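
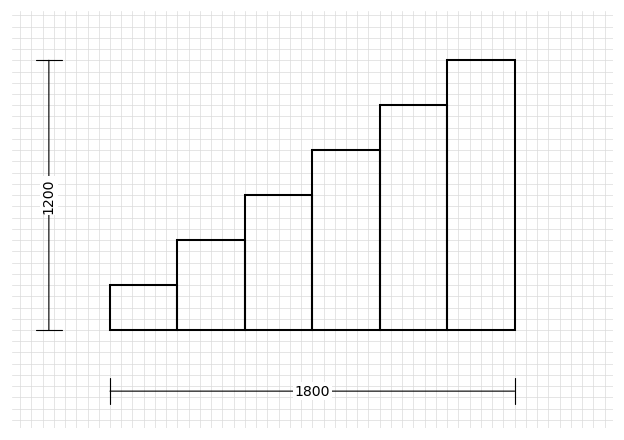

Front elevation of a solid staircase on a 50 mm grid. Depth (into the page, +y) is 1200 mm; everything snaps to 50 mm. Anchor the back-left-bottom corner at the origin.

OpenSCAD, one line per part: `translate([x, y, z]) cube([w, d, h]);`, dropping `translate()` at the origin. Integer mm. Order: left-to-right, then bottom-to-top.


cube([300, 1200, 200]);
translate([300, 0, 0]) cube([300, 1200, 400]);
translate([600, 0, 0]) cube([300, 1200, 600]);
translate([900, 0, 0]) cube([300, 1200, 800]);
translate([1200, 0, 0]) cube([300, 1200, 1000]);
translate([1500, 0, 0]) cube([300, 1200, 1200]);


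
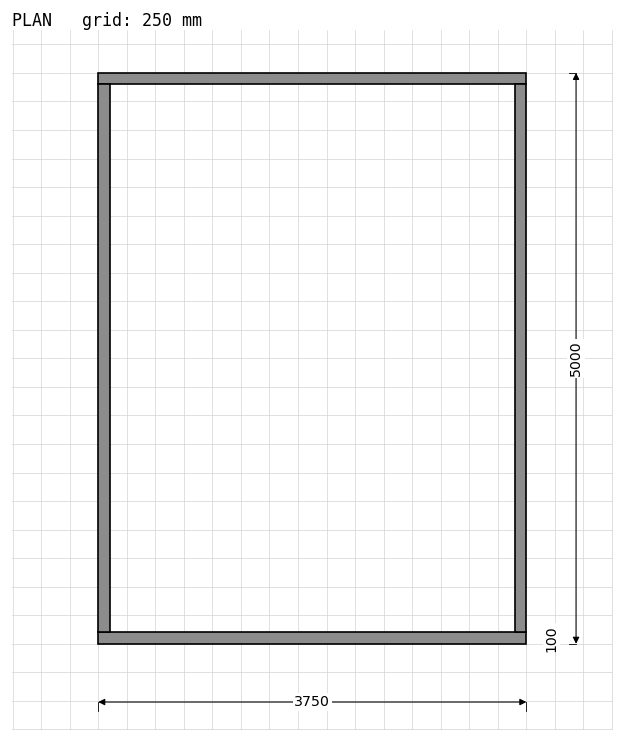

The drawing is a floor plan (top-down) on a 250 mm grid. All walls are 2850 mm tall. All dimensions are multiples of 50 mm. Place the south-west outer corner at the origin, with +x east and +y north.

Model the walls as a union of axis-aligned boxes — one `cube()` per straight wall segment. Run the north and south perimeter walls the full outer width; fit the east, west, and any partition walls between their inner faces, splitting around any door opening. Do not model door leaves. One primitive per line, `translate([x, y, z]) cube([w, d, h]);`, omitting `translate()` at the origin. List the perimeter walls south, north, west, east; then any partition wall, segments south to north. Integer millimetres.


cube([3750, 100, 2850]);
translate([0, 4900, 0]) cube([3750, 100, 2850]);
translate([0, 100, 0]) cube([100, 4800, 2850]);
translate([3650, 100, 0]) cube([100, 4800, 2850]);


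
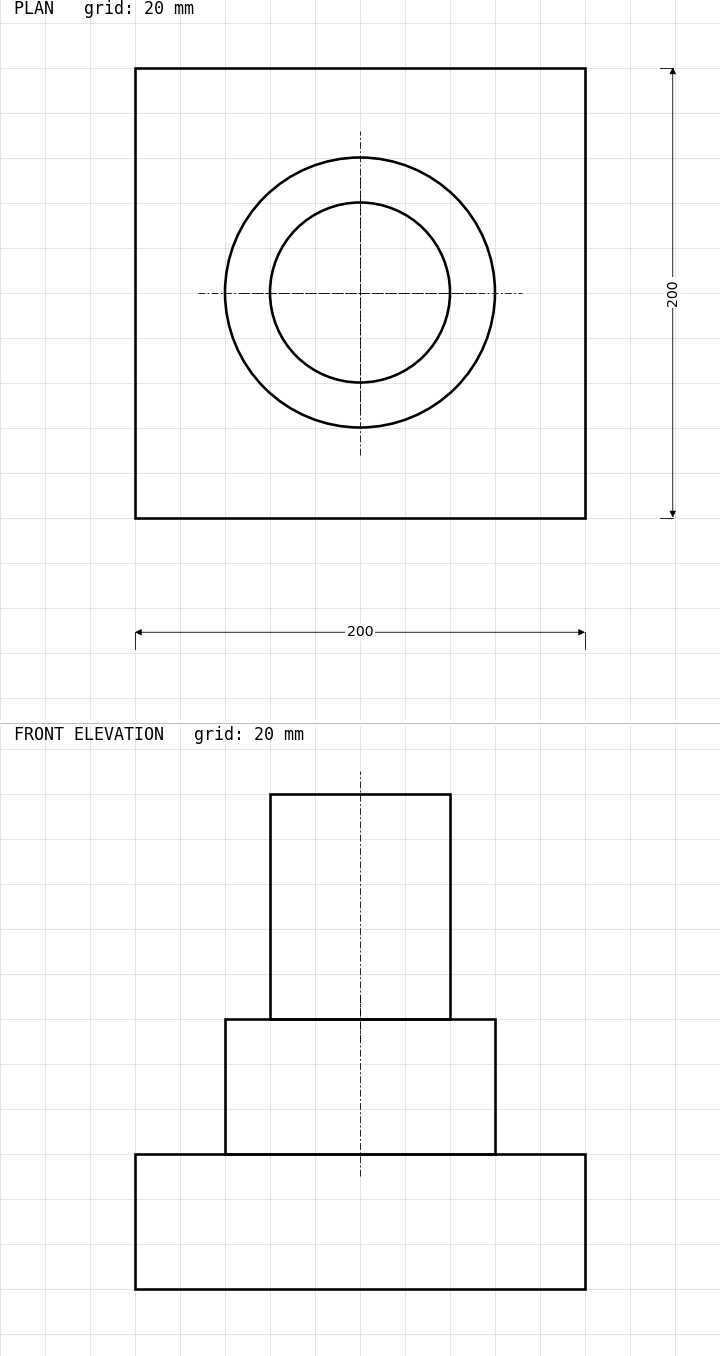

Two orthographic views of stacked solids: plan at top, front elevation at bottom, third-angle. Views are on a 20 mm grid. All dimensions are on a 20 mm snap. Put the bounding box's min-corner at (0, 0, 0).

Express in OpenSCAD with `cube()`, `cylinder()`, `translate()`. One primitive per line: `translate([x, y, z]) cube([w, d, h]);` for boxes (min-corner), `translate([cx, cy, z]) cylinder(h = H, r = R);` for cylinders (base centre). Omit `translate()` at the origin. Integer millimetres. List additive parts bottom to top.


cube([200, 200, 60]);
translate([100, 100, 60]) cylinder(h = 60, r = 60);
translate([100, 100, 120]) cylinder(h = 100, r = 40);


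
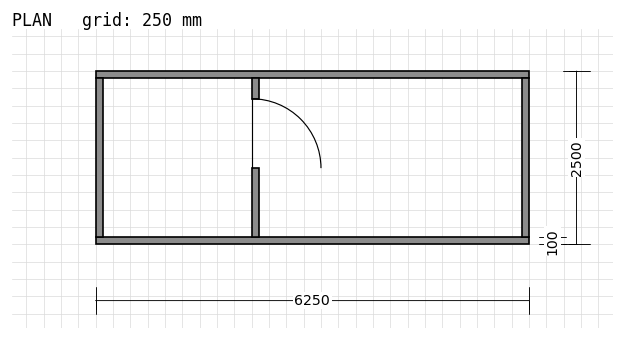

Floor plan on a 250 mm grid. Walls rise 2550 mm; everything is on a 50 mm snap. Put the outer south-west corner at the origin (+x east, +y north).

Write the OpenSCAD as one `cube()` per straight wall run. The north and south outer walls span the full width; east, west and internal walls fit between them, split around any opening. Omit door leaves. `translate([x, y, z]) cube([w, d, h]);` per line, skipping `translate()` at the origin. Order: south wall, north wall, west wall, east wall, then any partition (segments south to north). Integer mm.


cube([6250, 100, 2550]);
translate([0, 2400, 0]) cube([6250, 100, 2550]);
translate([0, 100, 0]) cube([100, 2300, 2550]);
translate([6150, 100, 0]) cube([100, 2300, 2550]);
translate([2250, 100, 0]) cube([100, 1000, 2550]);
translate([2250, 2100, 0]) cube([100, 300, 2550]);


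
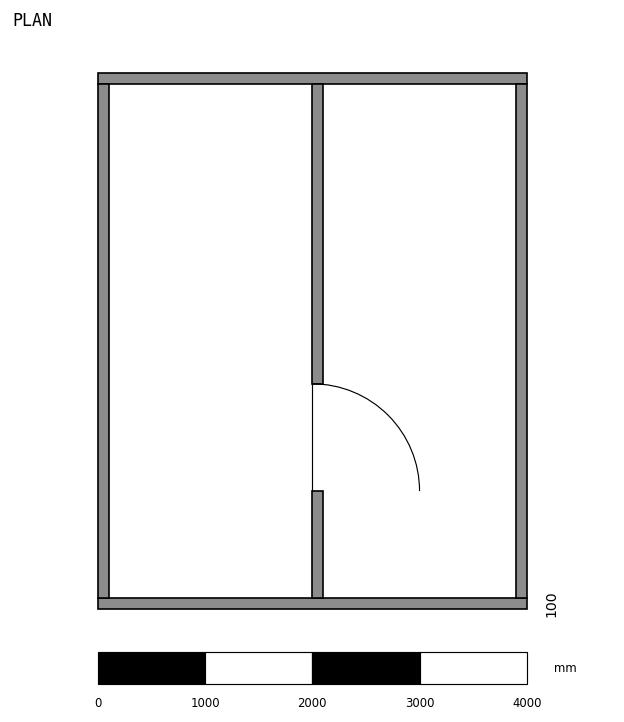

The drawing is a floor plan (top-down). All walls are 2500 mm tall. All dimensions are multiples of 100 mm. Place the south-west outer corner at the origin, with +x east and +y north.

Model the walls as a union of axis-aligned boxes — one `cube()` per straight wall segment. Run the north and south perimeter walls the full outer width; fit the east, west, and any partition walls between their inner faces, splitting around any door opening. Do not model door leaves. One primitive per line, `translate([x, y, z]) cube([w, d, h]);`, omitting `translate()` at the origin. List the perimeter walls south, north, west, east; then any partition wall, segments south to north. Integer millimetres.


cube([4000, 100, 2500]);
translate([0, 4900, 0]) cube([4000, 100, 2500]);
translate([0, 100, 0]) cube([100, 4800, 2500]);
translate([3900, 100, 0]) cube([100, 4800, 2500]);
translate([2000, 100, 0]) cube([100, 1000, 2500]);
translate([2000, 2100, 0]) cube([100, 2800, 2500]);


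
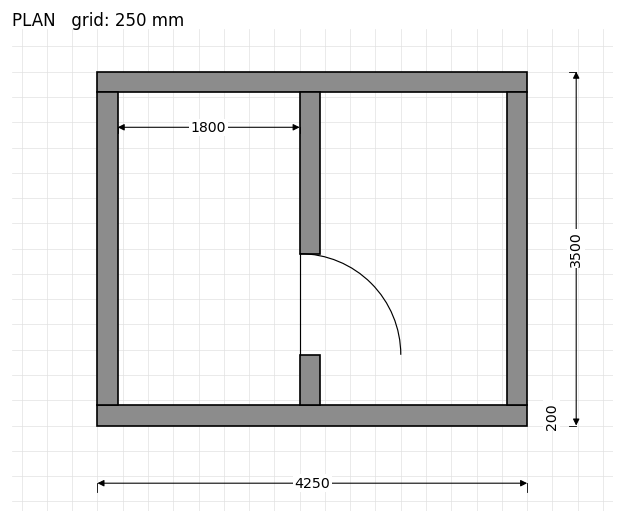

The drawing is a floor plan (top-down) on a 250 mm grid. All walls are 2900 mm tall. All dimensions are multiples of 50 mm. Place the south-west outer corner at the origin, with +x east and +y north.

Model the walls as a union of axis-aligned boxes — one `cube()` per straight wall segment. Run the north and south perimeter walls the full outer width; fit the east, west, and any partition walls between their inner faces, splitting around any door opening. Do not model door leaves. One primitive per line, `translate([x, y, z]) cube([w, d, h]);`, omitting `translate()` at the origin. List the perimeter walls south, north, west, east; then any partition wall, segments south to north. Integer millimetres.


cube([4250, 200, 2900]);
translate([0, 3300, 0]) cube([4250, 200, 2900]);
translate([0, 200, 0]) cube([200, 3100, 2900]);
translate([4050, 200, 0]) cube([200, 3100, 2900]);
translate([2000, 200, 0]) cube([200, 500, 2900]);
translate([2000, 1700, 0]) cube([200, 1600, 2900]);


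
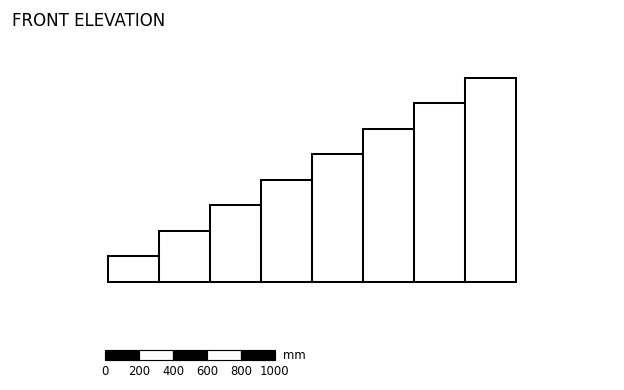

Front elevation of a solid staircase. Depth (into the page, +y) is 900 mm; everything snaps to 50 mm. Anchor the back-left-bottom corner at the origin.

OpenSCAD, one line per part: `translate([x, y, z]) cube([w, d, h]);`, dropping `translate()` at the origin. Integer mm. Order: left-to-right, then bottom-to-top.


cube([300, 900, 150]);
translate([300, 0, 0]) cube([300, 900, 300]);
translate([600, 0, 0]) cube([300, 900, 450]);
translate([900, 0, 0]) cube([300, 900, 600]);
translate([1200, 0, 0]) cube([300, 900, 750]);
translate([1500, 0, 0]) cube([300, 900, 900]);
translate([1800, 0, 0]) cube([300, 900, 1050]);
translate([2100, 0, 0]) cube([300, 900, 1200]);


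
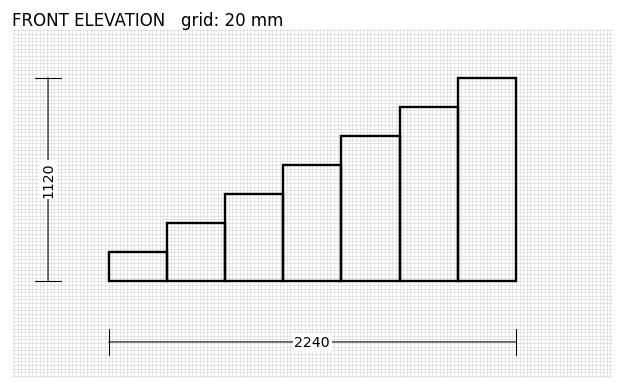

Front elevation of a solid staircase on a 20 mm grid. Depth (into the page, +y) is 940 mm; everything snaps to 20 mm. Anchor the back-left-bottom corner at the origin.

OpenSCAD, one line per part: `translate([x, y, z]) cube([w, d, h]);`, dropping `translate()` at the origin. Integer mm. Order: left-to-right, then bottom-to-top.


cube([320, 940, 160]);
translate([320, 0, 0]) cube([320, 940, 320]);
translate([640, 0, 0]) cube([320, 940, 480]);
translate([960, 0, 0]) cube([320, 940, 640]);
translate([1280, 0, 0]) cube([320, 940, 800]);
translate([1600, 0, 0]) cube([320, 940, 960]);
translate([1920, 0, 0]) cube([320, 940, 1120]);


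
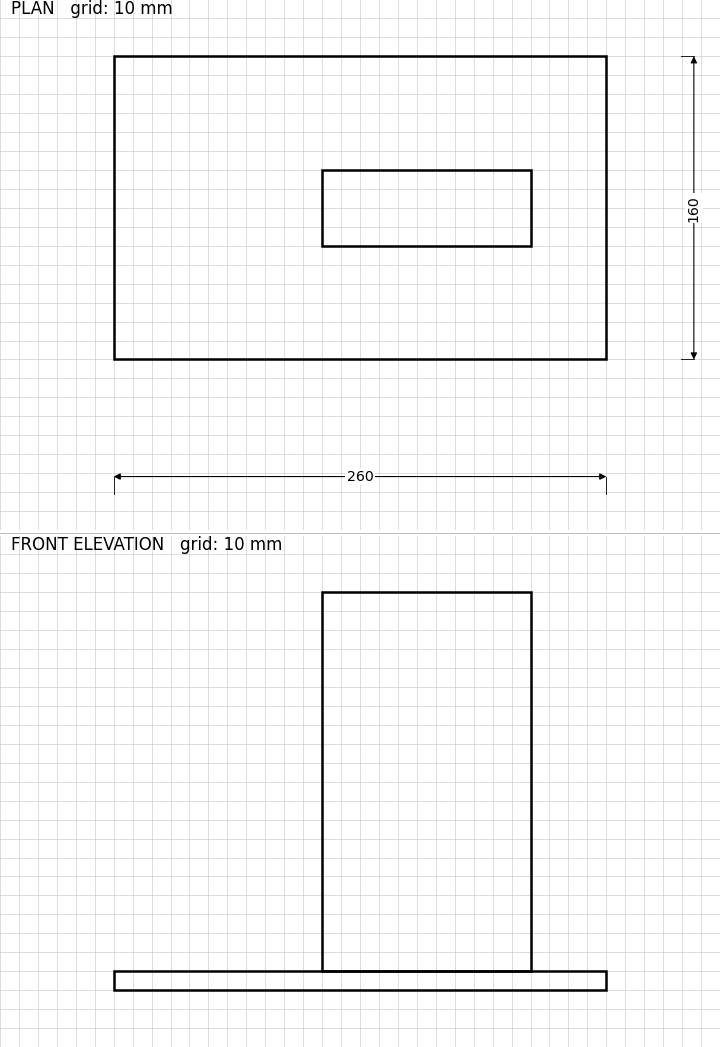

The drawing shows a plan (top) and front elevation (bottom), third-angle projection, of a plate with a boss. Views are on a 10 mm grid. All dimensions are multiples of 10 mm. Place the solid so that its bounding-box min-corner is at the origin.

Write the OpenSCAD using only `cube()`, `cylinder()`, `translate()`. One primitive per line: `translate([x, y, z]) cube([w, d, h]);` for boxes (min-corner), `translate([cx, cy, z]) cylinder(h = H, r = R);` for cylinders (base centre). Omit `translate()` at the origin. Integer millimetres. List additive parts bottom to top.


cube([260, 160, 10]);
translate([110, 60, 10]) cube([110, 40, 200]);


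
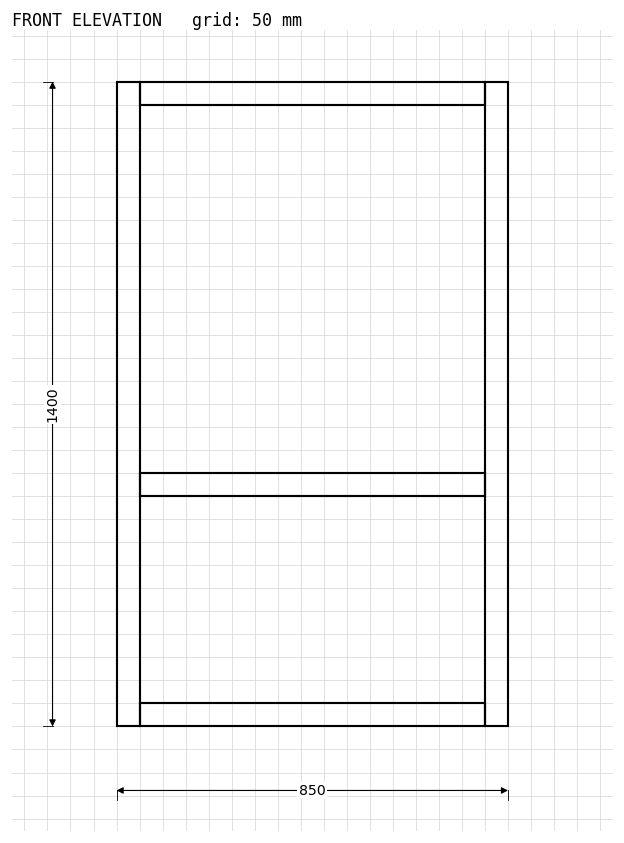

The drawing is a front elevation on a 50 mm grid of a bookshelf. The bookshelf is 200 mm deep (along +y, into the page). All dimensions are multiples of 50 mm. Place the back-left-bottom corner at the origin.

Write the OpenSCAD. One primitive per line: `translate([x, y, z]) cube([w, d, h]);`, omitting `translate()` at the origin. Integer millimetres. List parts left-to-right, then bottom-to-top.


cube([50, 200, 1400]);
translate([50, 0, 0]) cube([750, 200, 50]);
translate([50, 0, 500]) cube([750, 200, 50]);
translate([50, 0, 1350]) cube([750, 200, 50]);
translate([800, 0, 0]) cube([50, 200, 1400]);


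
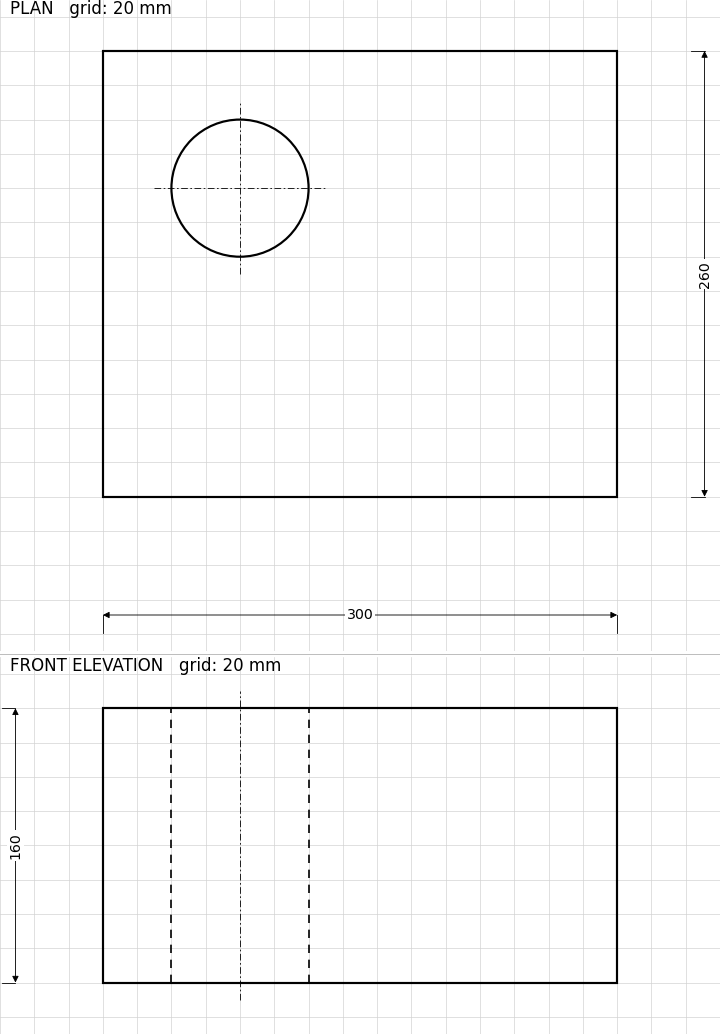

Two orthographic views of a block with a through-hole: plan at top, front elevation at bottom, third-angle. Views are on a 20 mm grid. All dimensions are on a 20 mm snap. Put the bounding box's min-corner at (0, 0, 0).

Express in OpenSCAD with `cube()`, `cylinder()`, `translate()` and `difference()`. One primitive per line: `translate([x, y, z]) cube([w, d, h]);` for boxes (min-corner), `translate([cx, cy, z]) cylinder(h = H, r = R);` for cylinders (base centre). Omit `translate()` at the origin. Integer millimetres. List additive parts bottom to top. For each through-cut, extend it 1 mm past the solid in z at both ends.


difference() {
  cube([300, 260, 160]);
  translate([80, 180, -1]) cylinder(h = 162, r = 40);
}


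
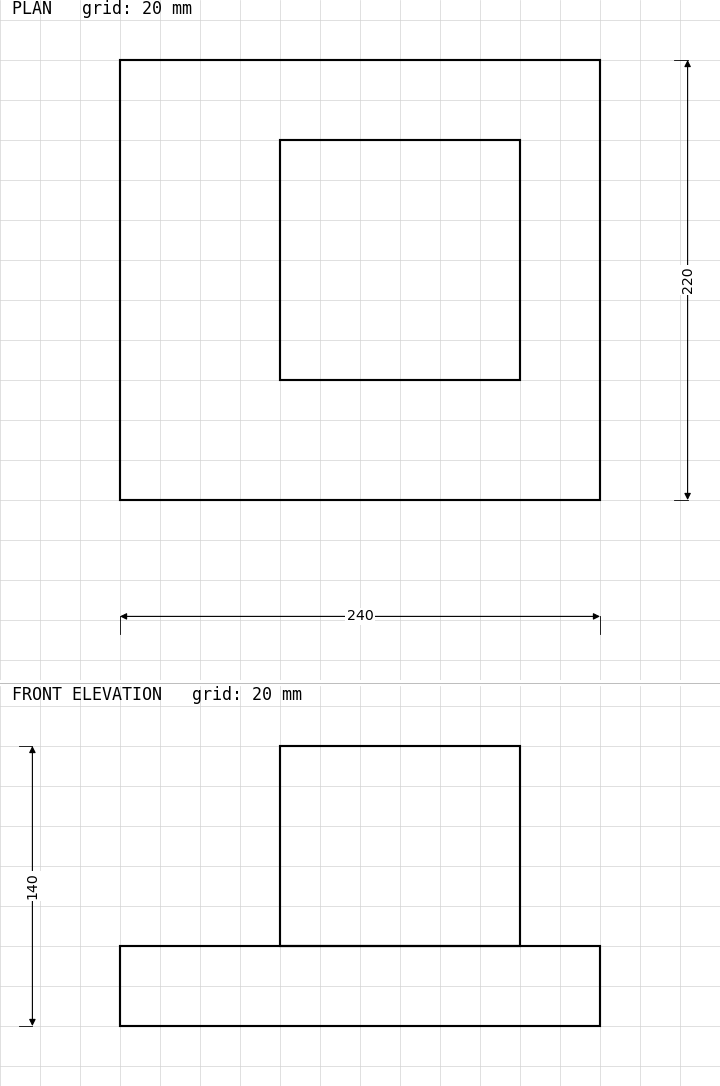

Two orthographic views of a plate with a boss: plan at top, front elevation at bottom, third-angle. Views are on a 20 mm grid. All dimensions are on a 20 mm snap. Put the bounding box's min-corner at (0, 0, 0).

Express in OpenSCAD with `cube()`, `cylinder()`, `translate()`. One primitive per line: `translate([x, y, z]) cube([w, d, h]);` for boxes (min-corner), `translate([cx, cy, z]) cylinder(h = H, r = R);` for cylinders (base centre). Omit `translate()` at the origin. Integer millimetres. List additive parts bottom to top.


cube([240, 220, 40]);
translate([80, 60, 40]) cube([120, 120, 100]);


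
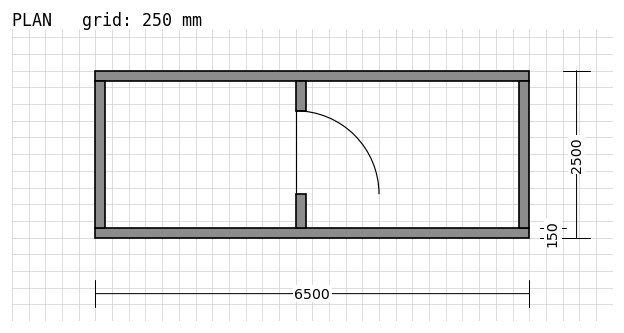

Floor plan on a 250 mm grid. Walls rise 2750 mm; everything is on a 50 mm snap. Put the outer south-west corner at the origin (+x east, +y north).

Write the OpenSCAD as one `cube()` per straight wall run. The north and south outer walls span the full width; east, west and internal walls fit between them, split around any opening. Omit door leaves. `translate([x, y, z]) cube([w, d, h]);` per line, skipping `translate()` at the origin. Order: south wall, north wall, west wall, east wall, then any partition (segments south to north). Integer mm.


cube([6500, 150, 2750]);
translate([0, 2350, 0]) cube([6500, 150, 2750]);
translate([0, 150, 0]) cube([150, 2200, 2750]);
translate([6350, 150, 0]) cube([150, 2200, 2750]);
translate([3000, 150, 0]) cube([150, 500, 2750]);
translate([3000, 1900, 0]) cube([150, 450, 2750]);


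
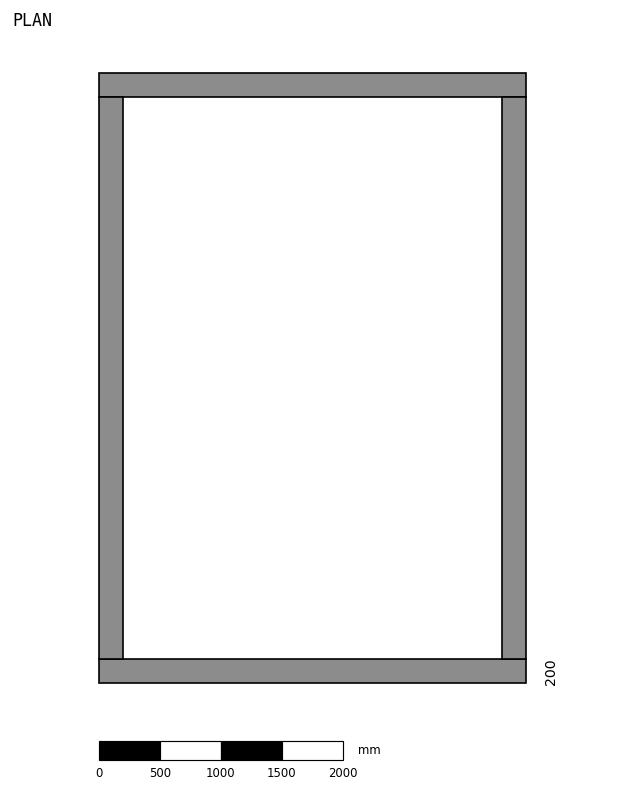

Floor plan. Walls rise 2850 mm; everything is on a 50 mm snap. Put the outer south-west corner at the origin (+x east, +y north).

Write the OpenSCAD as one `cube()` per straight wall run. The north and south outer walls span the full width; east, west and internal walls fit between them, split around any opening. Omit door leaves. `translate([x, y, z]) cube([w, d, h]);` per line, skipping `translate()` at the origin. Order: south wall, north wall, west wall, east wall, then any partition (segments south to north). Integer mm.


cube([3500, 200, 2850]);
translate([0, 4800, 0]) cube([3500, 200, 2850]);
translate([0, 200, 0]) cube([200, 4600, 2850]);
translate([3300, 200, 0]) cube([200, 4600, 2850]);


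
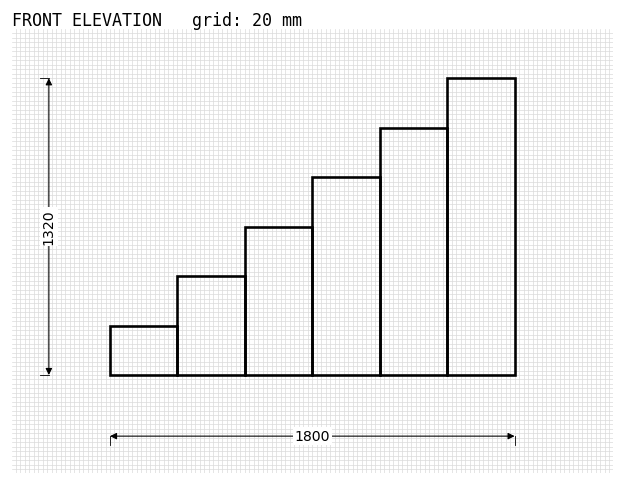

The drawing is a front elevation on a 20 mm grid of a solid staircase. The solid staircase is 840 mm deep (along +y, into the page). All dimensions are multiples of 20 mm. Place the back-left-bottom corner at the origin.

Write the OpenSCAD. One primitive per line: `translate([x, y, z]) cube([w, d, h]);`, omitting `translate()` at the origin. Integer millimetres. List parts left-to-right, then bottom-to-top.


cube([300, 840, 220]);
translate([300, 0, 0]) cube([300, 840, 440]);
translate([600, 0, 0]) cube([300, 840, 660]);
translate([900, 0, 0]) cube([300, 840, 880]);
translate([1200, 0, 0]) cube([300, 840, 1100]);
translate([1500, 0, 0]) cube([300, 840, 1320]);


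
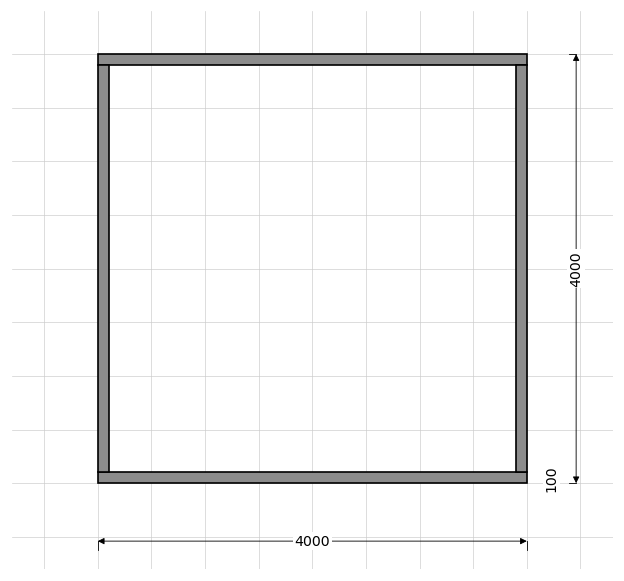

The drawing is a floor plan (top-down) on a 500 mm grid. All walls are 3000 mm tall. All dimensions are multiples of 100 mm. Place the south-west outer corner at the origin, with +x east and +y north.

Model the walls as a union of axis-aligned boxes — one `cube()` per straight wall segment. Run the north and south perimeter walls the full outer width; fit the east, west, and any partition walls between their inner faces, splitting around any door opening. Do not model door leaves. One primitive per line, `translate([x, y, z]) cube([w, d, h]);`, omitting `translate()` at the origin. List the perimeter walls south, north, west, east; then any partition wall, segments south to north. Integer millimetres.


cube([4000, 100, 3000]);
translate([0, 3900, 0]) cube([4000, 100, 3000]);
translate([0, 100, 0]) cube([100, 3800, 3000]);
translate([3900, 100, 0]) cube([100, 3800, 3000]);


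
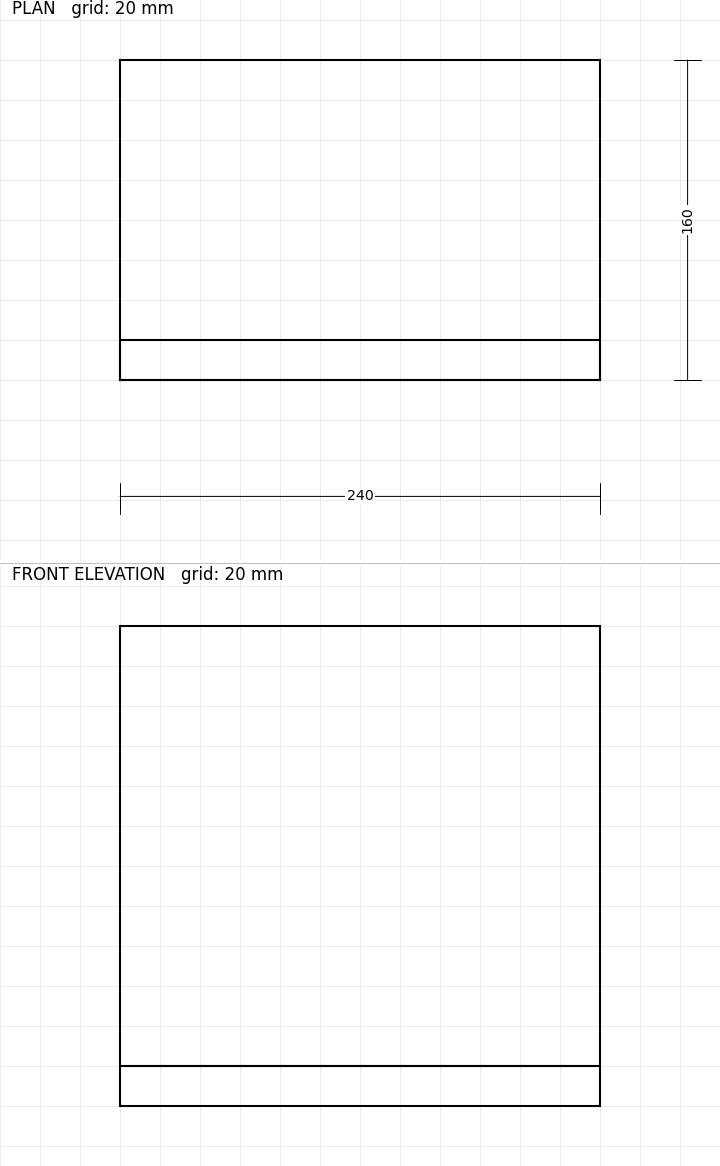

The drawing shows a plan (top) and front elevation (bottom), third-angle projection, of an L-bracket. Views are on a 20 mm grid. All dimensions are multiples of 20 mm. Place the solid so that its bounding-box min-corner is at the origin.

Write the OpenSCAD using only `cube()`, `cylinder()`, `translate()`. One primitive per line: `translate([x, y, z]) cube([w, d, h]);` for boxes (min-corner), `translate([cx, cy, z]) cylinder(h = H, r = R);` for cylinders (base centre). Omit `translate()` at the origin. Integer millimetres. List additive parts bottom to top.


cube([240, 160, 20]);
translate([0, 0, 20]) cube([240, 20, 220]);


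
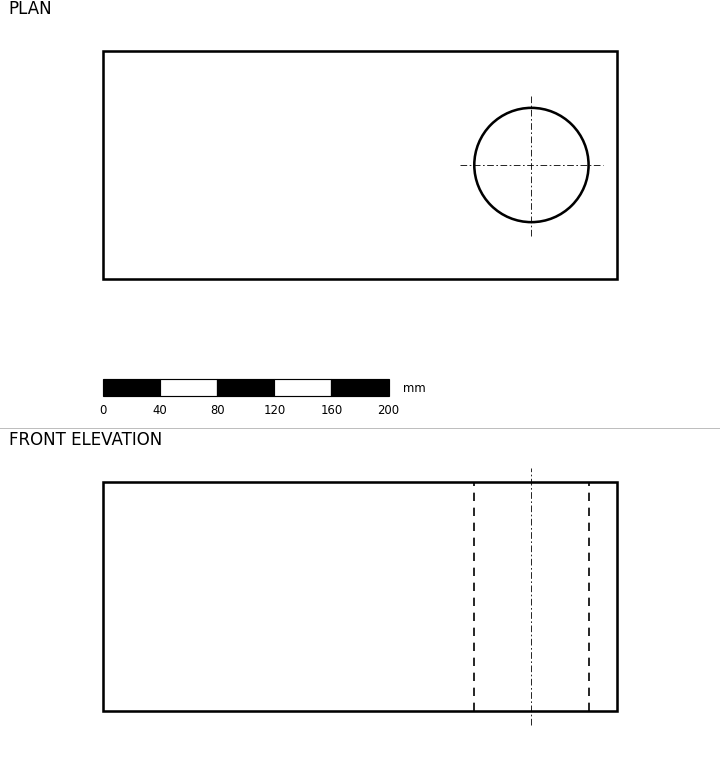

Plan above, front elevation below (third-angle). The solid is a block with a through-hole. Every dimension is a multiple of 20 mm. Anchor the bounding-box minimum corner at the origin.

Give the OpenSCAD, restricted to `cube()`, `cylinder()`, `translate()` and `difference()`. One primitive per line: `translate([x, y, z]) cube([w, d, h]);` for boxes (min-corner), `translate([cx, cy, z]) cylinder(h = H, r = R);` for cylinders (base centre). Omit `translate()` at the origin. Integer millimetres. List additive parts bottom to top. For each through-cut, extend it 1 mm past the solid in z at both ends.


difference() {
  cube([360, 160, 160]);
  translate([300, 80, -1]) cylinder(h = 162, r = 40);
}


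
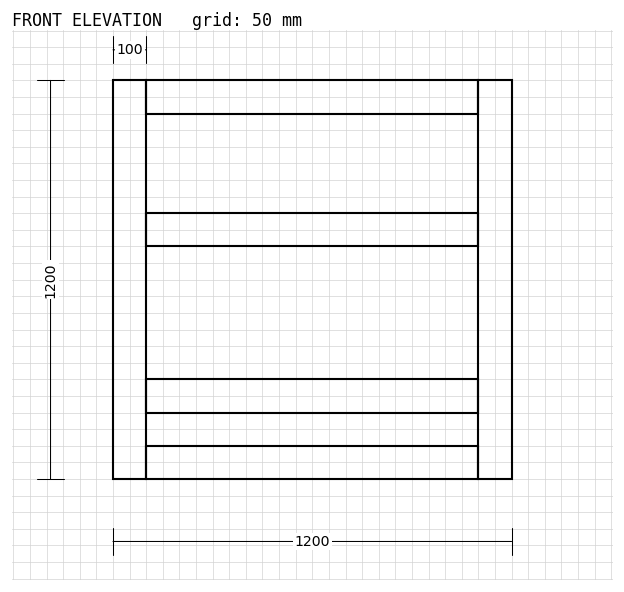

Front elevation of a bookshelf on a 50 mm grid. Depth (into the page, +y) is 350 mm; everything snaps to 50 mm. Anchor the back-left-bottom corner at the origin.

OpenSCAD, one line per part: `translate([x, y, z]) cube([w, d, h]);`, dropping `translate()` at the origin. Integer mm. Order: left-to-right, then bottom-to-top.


cube([100, 350, 1200]);
translate([100, 0, 0]) cube([1000, 350, 100]);
translate([100, 0, 200]) cube([1000, 350, 100]);
translate([100, 0, 700]) cube([1000, 350, 100]);
translate([100, 0, 1100]) cube([1000, 350, 100]);
translate([1100, 0, 0]) cube([100, 350, 1200]);


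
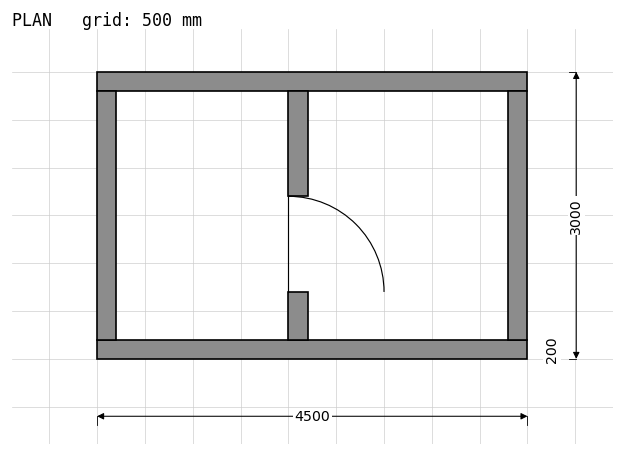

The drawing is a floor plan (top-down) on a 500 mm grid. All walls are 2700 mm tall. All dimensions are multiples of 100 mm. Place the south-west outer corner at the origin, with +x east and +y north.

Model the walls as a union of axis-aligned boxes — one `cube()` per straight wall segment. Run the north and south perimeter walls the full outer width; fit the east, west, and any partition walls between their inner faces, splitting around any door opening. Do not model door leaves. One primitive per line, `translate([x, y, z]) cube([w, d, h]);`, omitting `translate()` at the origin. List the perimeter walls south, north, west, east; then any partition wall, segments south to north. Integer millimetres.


cube([4500, 200, 2700]);
translate([0, 2800, 0]) cube([4500, 200, 2700]);
translate([0, 200, 0]) cube([200, 2600, 2700]);
translate([4300, 200, 0]) cube([200, 2600, 2700]);
translate([2000, 200, 0]) cube([200, 500, 2700]);
translate([2000, 1700, 0]) cube([200, 1100, 2700]);


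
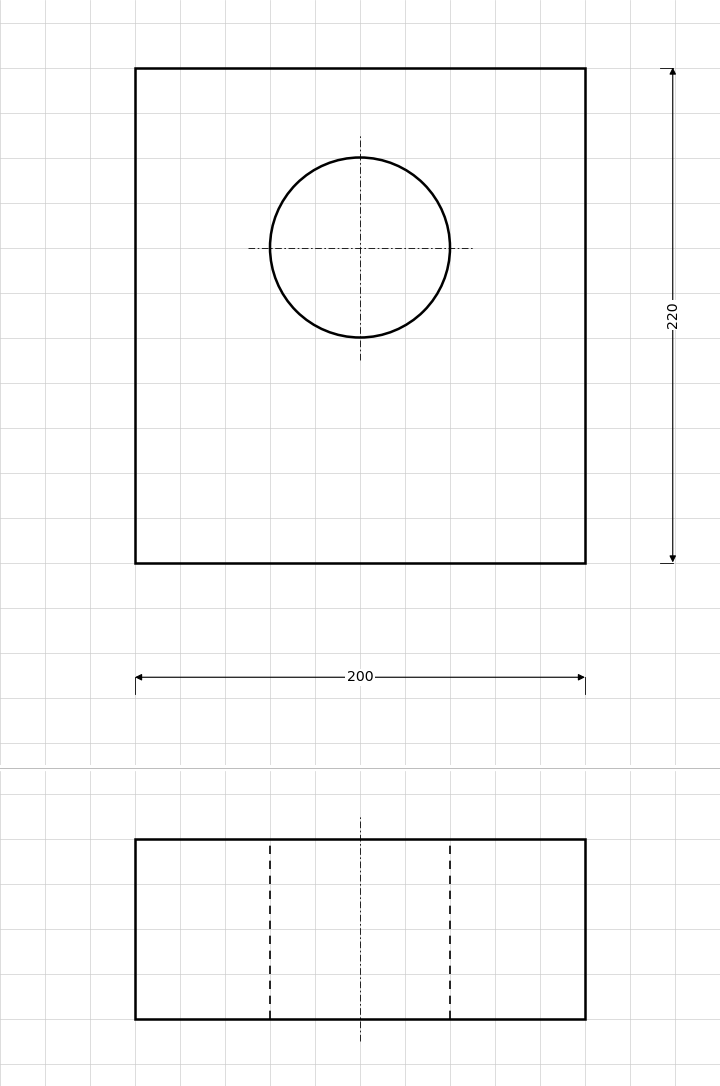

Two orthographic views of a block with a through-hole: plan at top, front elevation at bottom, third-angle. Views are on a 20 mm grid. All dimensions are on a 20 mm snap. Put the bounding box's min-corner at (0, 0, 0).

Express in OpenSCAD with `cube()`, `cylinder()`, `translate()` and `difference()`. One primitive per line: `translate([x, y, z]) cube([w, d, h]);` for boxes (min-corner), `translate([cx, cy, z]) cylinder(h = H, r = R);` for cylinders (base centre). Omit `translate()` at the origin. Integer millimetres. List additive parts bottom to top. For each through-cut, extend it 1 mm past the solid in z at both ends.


difference() {
  cube([200, 220, 80]);
  translate([100, 140, -1]) cylinder(h = 82, r = 40);
}


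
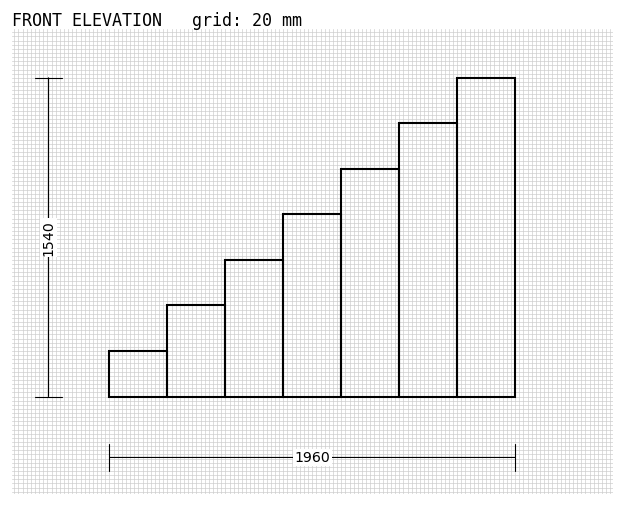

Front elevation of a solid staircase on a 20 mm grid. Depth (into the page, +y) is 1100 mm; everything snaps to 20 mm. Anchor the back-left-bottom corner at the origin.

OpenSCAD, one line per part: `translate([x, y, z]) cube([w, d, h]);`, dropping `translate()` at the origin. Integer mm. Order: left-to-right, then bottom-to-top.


cube([280, 1100, 220]);
translate([280, 0, 0]) cube([280, 1100, 440]);
translate([560, 0, 0]) cube([280, 1100, 660]);
translate([840, 0, 0]) cube([280, 1100, 880]);
translate([1120, 0, 0]) cube([280, 1100, 1100]);
translate([1400, 0, 0]) cube([280, 1100, 1320]);
translate([1680, 0, 0]) cube([280, 1100, 1540]);


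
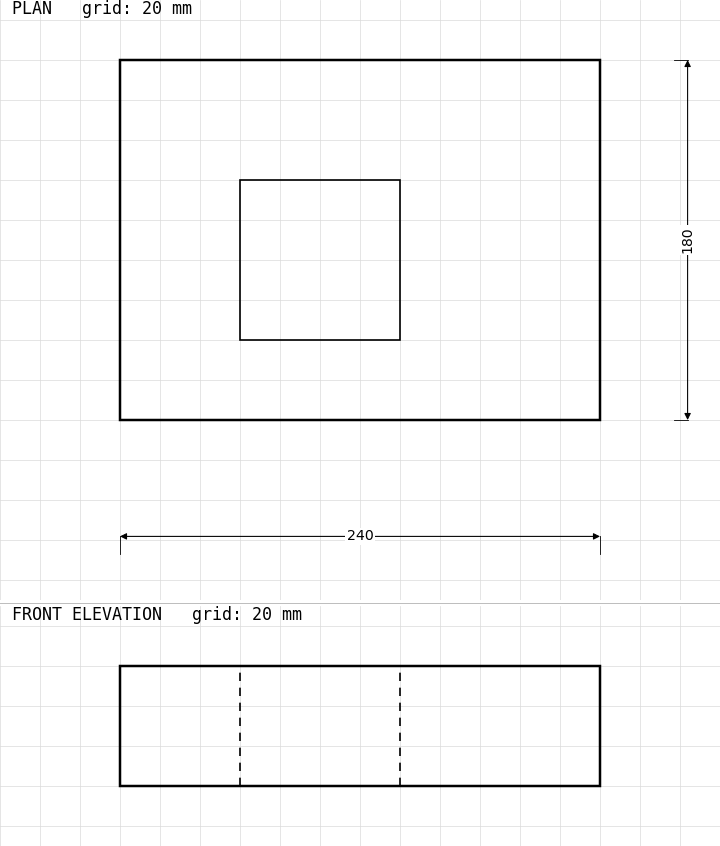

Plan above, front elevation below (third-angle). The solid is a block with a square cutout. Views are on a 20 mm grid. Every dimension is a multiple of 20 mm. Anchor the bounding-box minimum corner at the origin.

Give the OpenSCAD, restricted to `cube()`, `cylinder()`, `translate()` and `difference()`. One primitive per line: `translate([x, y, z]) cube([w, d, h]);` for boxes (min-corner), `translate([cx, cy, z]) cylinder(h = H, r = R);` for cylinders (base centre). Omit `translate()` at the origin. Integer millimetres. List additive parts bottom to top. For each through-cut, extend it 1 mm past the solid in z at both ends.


difference() {
  cube([240, 180, 60]);
  translate([60, 40, -1]) cube([80, 80, 62]);
}


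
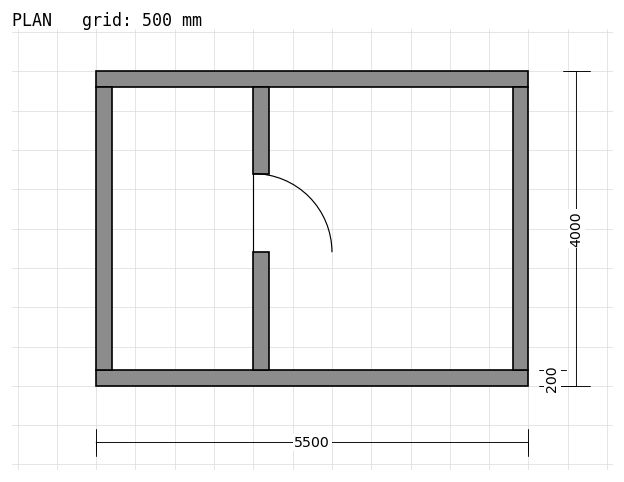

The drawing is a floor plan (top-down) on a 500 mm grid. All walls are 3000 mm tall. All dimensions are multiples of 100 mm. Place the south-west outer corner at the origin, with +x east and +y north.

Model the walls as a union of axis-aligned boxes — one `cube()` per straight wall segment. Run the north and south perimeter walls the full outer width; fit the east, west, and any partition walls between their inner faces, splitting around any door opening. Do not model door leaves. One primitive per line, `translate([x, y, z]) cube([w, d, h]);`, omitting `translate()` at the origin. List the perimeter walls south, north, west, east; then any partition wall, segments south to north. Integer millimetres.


cube([5500, 200, 3000]);
translate([0, 3800, 0]) cube([5500, 200, 3000]);
translate([0, 200, 0]) cube([200, 3600, 3000]);
translate([5300, 200, 0]) cube([200, 3600, 3000]);
translate([2000, 200, 0]) cube([200, 1500, 3000]);
translate([2000, 2700, 0]) cube([200, 1100, 3000]);


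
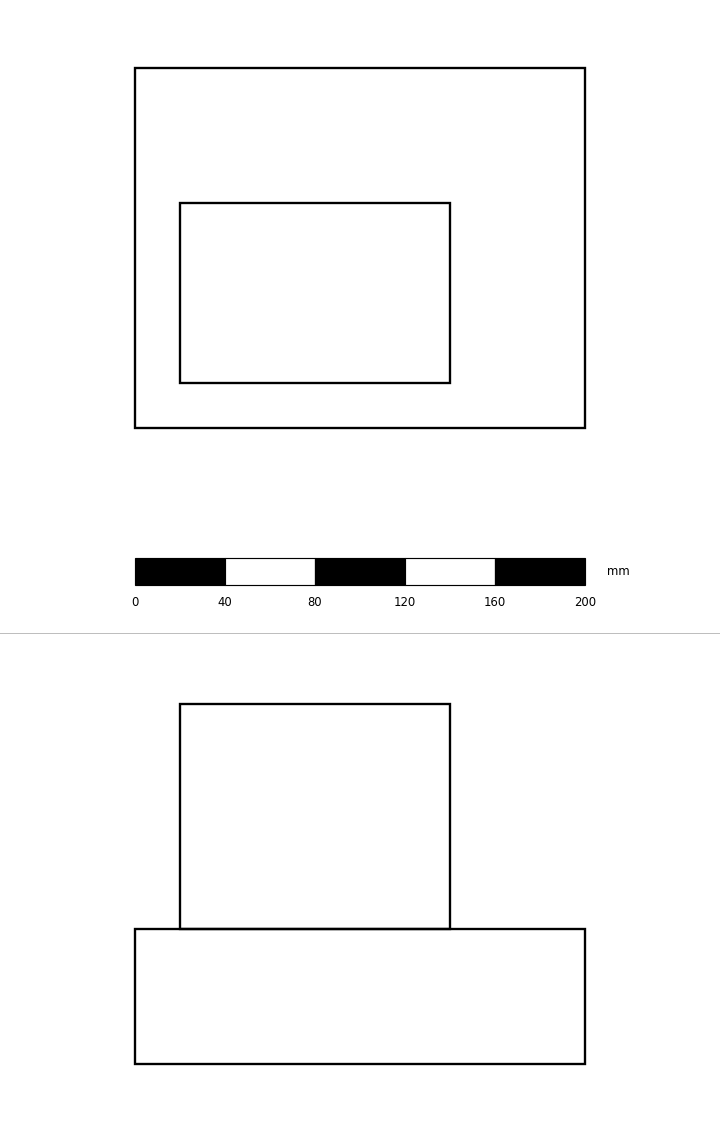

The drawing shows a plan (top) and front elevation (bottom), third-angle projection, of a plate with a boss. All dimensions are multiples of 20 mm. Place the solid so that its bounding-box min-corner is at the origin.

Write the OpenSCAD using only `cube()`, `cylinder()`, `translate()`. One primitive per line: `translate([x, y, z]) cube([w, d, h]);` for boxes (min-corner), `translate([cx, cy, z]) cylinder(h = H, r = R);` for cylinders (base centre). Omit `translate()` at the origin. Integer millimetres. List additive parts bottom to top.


cube([200, 160, 60]);
translate([20, 20, 60]) cube([120, 80, 100]);


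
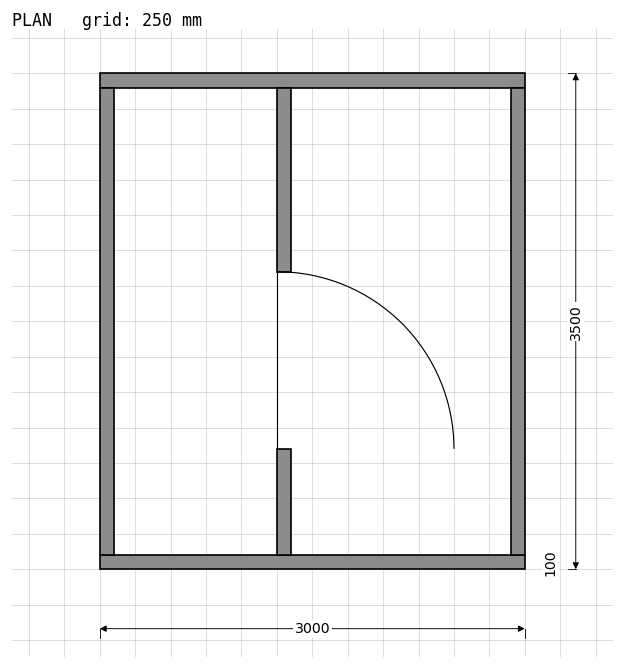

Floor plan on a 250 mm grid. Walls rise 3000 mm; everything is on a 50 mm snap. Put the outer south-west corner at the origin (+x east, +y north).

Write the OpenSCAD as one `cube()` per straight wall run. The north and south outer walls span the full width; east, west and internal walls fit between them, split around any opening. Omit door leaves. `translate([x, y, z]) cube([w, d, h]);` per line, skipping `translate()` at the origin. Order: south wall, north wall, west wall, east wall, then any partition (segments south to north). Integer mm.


cube([3000, 100, 3000]);
translate([0, 3400, 0]) cube([3000, 100, 3000]);
translate([0, 100, 0]) cube([100, 3300, 3000]);
translate([2900, 100, 0]) cube([100, 3300, 3000]);
translate([1250, 100, 0]) cube([100, 750, 3000]);
translate([1250, 2100, 0]) cube([100, 1300, 3000]);


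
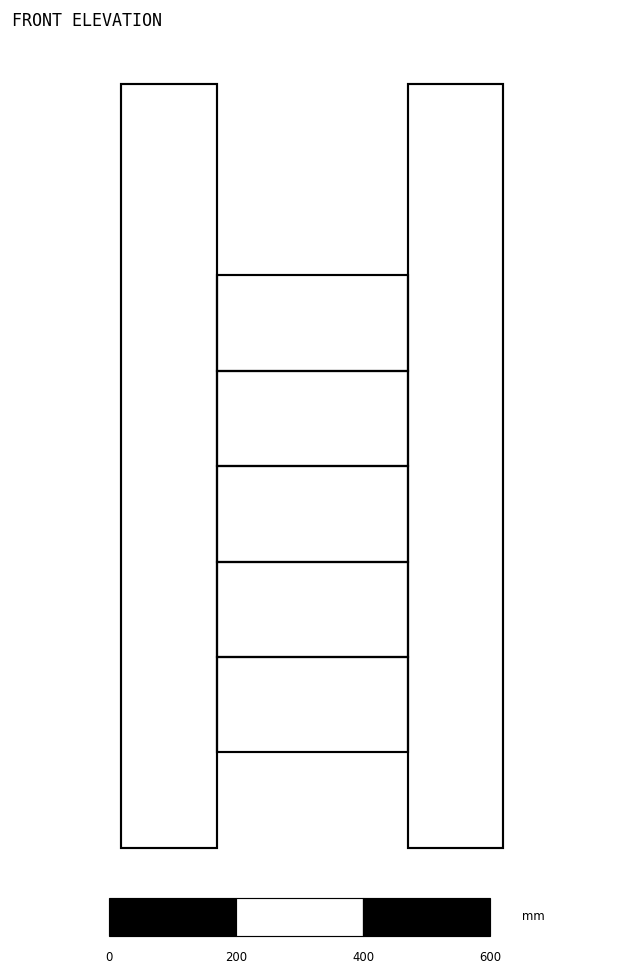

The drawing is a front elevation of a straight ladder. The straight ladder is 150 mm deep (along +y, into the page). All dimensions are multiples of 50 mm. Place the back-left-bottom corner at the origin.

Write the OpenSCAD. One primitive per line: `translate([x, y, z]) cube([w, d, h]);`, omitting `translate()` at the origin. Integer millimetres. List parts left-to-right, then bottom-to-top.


cube([150, 150, 1200]);
translate([150, 0, 150]) cube([300, 150, 150]);
translate([150, 0, 300]) cube([300, 150, 150]);
translate([150, 0, 450]) cube([300, 150, 150]);
translate([150, 0, 600]) cube([300, 150, 150]);
translate([150, 0, 750]) cube([300, 150, 150]);
translate([450, 0, 0]) cube([150, 150, 1200]);


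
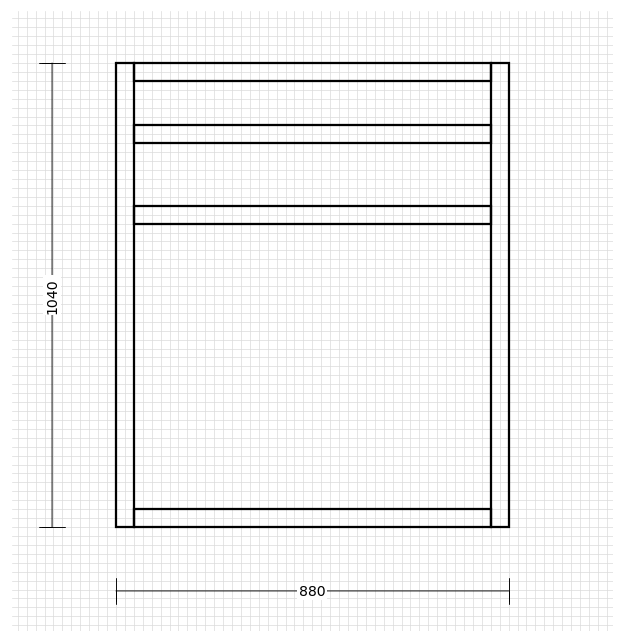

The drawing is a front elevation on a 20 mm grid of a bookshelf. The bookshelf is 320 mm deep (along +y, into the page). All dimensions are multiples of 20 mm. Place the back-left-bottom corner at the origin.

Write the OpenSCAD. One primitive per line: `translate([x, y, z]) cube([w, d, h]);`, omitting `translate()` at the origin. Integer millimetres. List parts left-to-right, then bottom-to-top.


cube([40, 320, 1040]);
translate([40, 0, 0]) cube([800, 320, 40]);
translate([40, 0, 680]) cube([800, 320, 40]);
translate([40, 0, 860]) cube([800, 320, 40]);
translate([40, 0, 1000]) cube([800, 320, 40]);
translate([840, 0, 0]) cube([40, 320, 1040]);


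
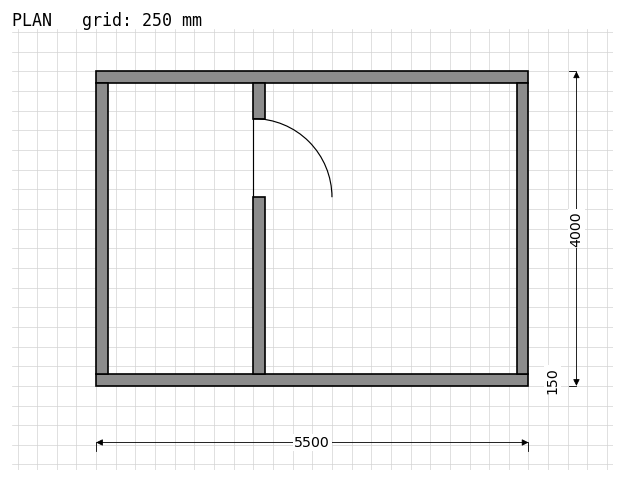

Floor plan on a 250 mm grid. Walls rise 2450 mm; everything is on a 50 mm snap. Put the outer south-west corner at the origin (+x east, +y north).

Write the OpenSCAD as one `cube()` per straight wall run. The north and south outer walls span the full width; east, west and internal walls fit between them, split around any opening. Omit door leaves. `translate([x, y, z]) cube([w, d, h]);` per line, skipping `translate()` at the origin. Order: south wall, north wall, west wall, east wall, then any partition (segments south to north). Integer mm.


cube([5500, 150, 2450]);
translate([0, 3850, 0]) cube([5500, 150, 2450]);
translate([0, 150, 0]) cube([150, 3700, 2450]);
translate([5350, 150, 0]) cube([150, 3700, 2450]);
translate([2000, 150, 0]) cube([150, 2250, 2450]);
translate([2000, 3400, 0]) cube([150, 450, 2450]);


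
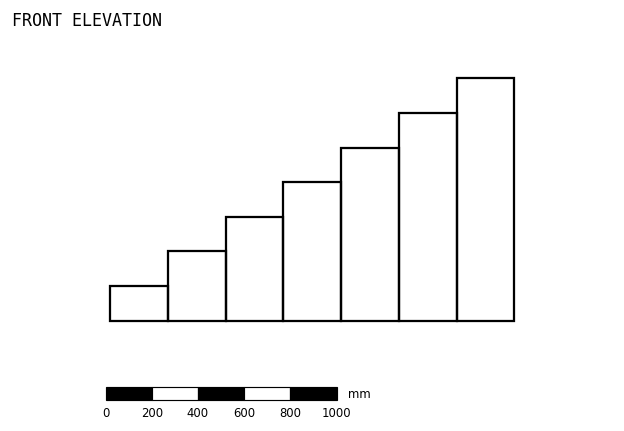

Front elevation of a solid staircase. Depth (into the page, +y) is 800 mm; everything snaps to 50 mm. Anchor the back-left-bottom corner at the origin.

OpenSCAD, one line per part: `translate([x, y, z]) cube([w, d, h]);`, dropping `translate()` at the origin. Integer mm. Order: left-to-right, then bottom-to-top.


cube([250, 800, 150]);
translate([250, 0, 0]) cube([250, 800, 300]);
translate([500, 0, 0]) cube([250, 800, 450]);
translate([750, 0, 0]) cube([250, 800, 600]);
translate([1000, 0, 0]) cube([250, 800, 750]);
translate([1250, 0, 0]) cube([250, 800, 900]);
translate([1500, 0, 0]) cube([250, 800, 1050]);


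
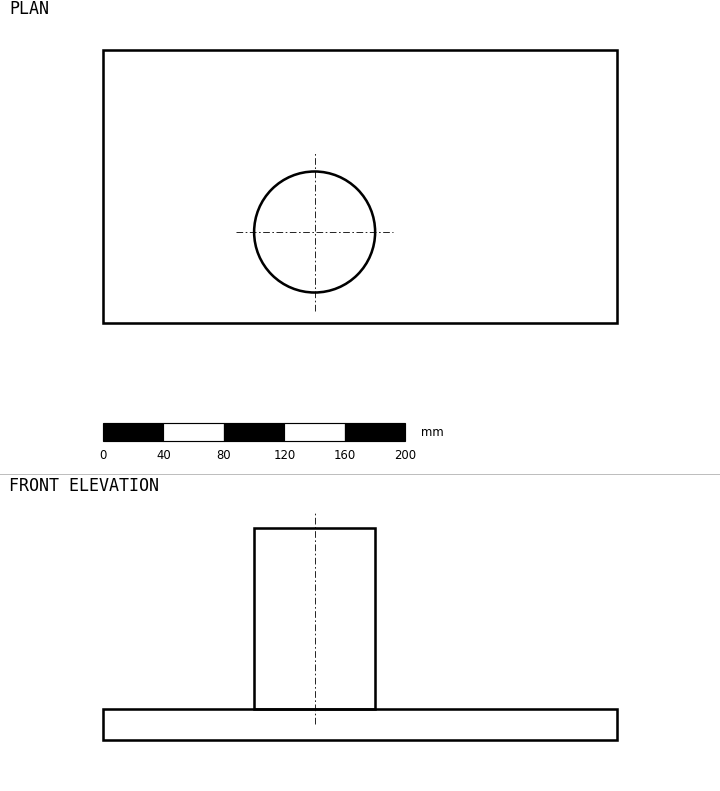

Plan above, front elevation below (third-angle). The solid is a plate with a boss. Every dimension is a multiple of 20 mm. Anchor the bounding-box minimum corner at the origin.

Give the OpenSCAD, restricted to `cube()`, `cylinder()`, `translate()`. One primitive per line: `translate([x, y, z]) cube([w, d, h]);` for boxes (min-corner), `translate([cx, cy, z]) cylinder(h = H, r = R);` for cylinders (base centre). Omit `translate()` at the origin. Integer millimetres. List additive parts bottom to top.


cube([340, 180, 20]);
translate([140, 60, 20]) cylinder(h = 120, r = 40);


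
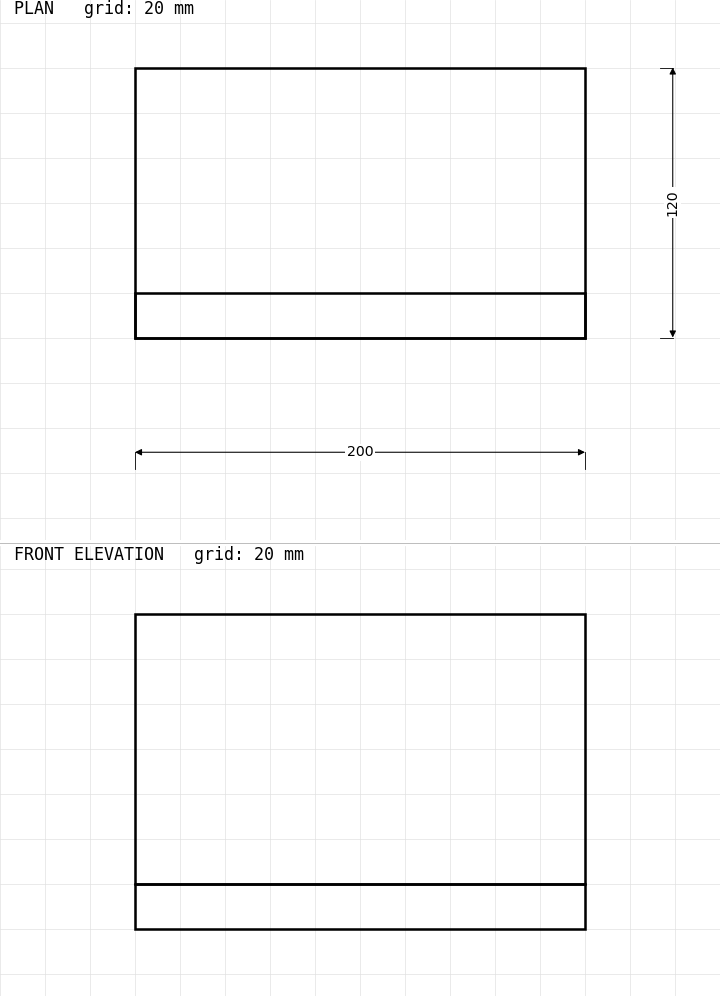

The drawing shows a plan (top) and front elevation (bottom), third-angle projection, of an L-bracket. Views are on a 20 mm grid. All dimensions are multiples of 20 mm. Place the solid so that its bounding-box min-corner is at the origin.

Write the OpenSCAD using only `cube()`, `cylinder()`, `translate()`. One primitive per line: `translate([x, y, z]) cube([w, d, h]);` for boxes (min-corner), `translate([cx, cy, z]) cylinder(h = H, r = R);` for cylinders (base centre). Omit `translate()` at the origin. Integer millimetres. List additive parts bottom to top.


cube([200, 120, 20]);
translate([0, 0, 20]) cube([200, 20, 120]);


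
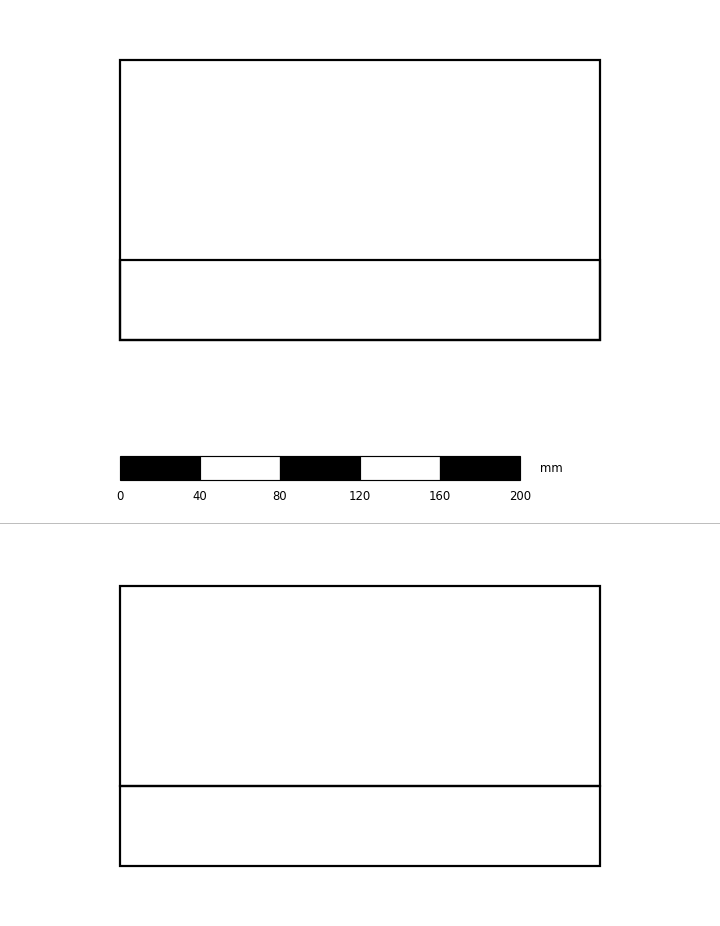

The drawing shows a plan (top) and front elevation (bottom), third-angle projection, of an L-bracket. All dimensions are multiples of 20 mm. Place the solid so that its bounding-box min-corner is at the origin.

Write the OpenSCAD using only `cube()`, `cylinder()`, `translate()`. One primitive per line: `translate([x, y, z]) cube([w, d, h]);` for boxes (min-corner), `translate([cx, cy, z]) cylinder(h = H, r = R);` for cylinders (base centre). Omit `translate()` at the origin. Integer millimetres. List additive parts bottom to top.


cube([240, 140, 40]);
translate([0, 0, 40]) cube([240, 40, 100]);


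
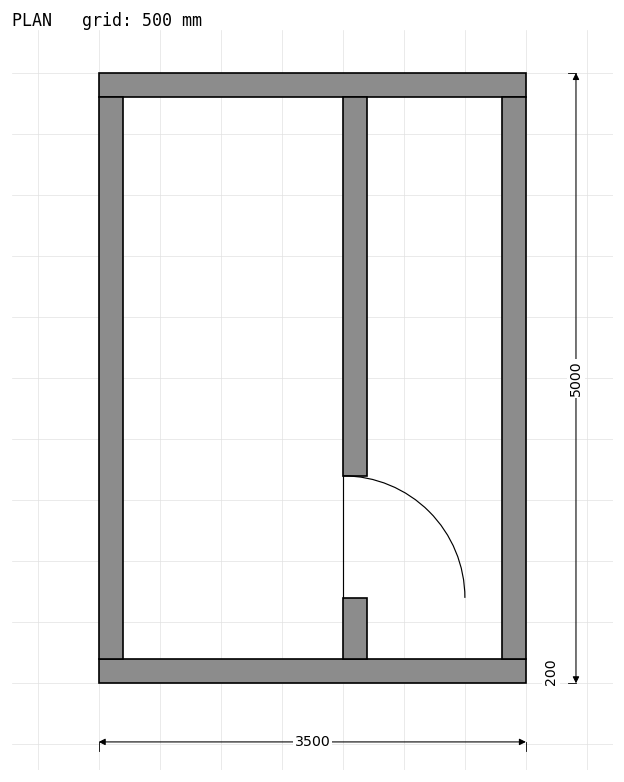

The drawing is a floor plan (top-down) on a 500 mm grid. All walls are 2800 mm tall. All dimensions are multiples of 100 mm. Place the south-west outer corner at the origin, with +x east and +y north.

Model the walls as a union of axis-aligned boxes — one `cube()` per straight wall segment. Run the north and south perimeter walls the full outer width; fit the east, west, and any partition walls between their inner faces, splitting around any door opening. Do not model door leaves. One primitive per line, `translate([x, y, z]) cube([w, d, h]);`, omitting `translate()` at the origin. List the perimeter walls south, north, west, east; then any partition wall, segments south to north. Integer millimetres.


cube([3500, 200, 2800]);
translate([0, 4800, 0]) cube([3500, 200, 2800]);
translate([0, 200, 0]) cube([200, 4600, 2800]);
translate([3300, 200, 0]) cube([200, 4600, 2800]);
translate([2000, 200, 0]) cube([200, 500, 2800]);
translate([2000, 1700, 0]) cube([200, 3100, 2800]);


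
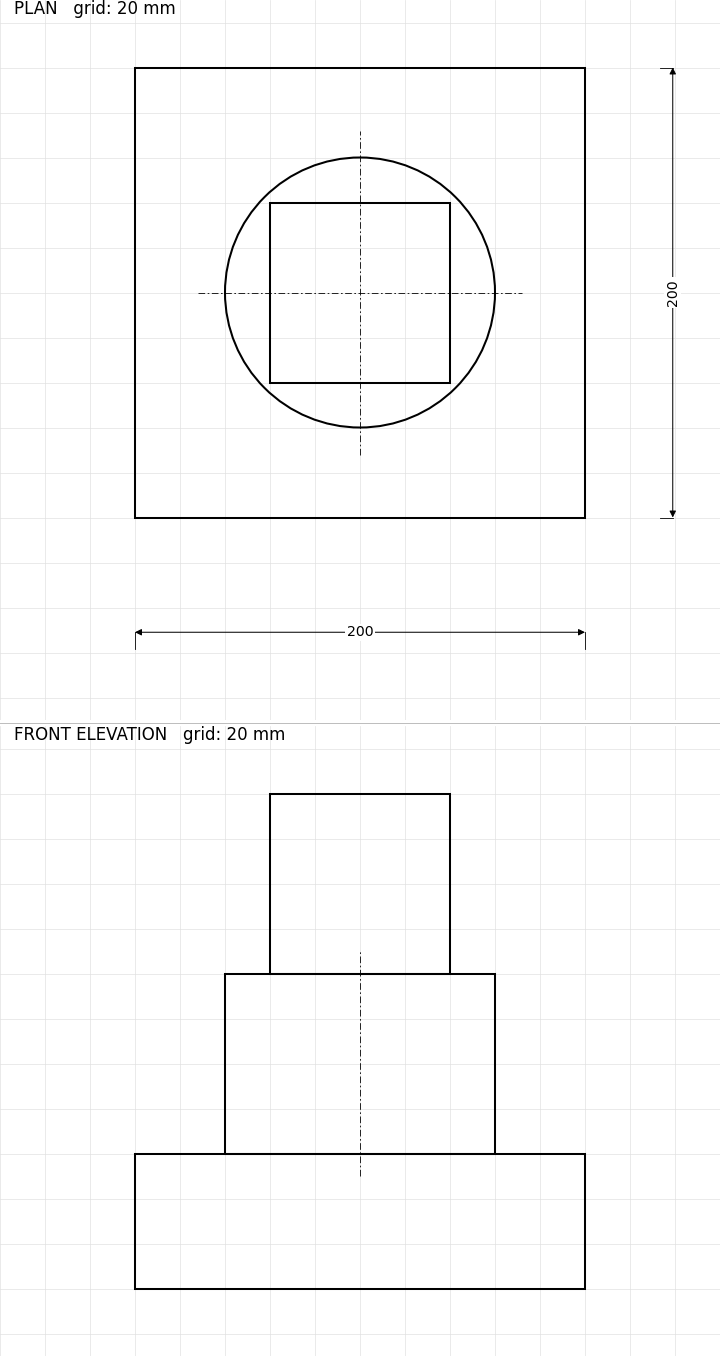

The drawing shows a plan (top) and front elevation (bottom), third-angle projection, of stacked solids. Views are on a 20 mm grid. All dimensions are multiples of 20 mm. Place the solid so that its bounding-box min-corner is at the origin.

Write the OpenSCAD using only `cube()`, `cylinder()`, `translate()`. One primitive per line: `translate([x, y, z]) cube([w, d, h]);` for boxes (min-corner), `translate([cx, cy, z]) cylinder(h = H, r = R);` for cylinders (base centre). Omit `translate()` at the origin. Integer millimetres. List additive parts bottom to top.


cube([200, 200, 60]);
translate([100, 100, 60]) cylinder(h = 80, r = 60);
translate([60, 60, 140]) cube([80, 80, 80]);


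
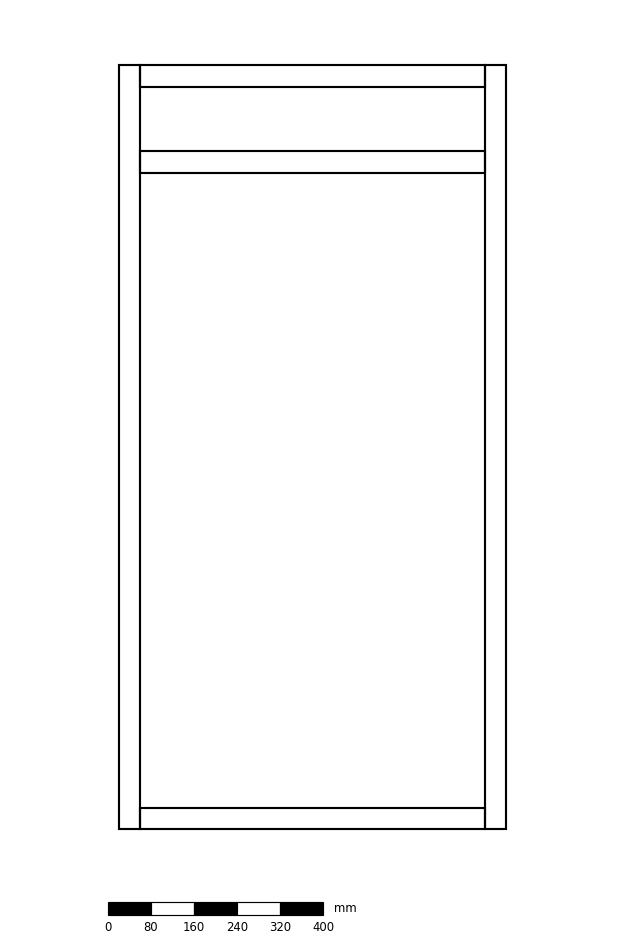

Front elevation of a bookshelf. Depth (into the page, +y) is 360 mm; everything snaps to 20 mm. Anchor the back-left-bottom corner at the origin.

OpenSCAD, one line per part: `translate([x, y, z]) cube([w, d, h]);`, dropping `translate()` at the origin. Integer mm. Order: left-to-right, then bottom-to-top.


cube([40, 360, 1420]);
translate([40, 0, 0]) cube([640, 360, 40]);
translate([40, 0, 1220]) cube([640, 360, 40]);
translate([40, 0, 1380]) cube([640, 360, 40]);
translate([680, 0, 0]) cube([40, 360, 1420]);


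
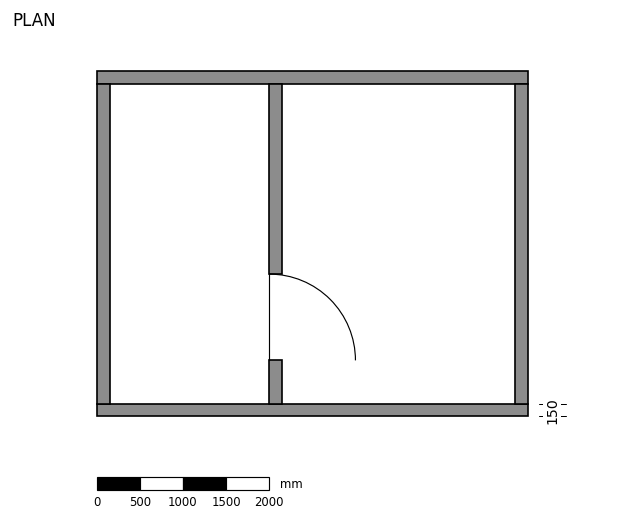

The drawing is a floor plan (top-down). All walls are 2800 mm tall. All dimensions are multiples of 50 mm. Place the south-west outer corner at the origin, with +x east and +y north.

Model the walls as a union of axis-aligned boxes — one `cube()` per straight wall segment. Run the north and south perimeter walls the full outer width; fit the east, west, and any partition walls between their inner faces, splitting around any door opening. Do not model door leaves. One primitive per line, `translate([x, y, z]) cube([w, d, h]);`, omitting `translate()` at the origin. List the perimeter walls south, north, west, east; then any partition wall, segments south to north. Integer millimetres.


cube([5000, 150, 2800]);
translate([0, 3850, 0]) cube([5000, 150, 2800]);
translate([0, 150, 0]) cube([150, 3700, 2800]);
translate([4850, 150, 0]) cube([150, 3700, 2800]);
translate([2000, 150, 0]) cube([150, 500, 2800]);
translate([2000, 1650, 0]) cube([150, 2200, 2800]);


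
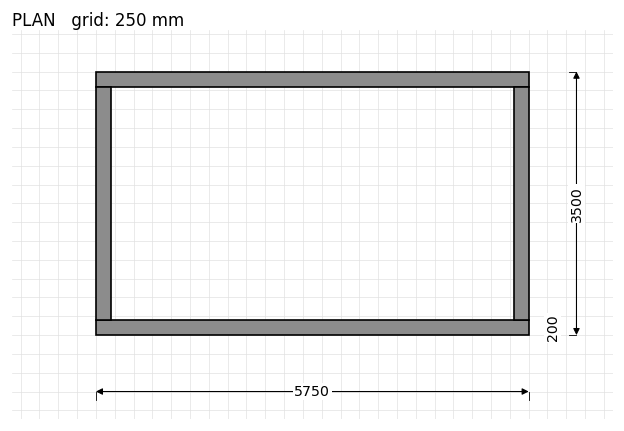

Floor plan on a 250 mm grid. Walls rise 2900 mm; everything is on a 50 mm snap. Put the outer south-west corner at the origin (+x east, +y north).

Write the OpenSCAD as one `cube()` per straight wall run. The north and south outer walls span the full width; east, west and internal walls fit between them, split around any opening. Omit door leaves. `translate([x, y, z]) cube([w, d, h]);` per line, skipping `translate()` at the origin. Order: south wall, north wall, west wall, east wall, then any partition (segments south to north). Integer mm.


cube([5750, 200, 2900]);
translate([0, 3300, 0]) cube([5750, 200, 2900]);
translate([0, 200, 0]) cube([200, 3100, 2900]);
translate([5550, 200, 0]) cube([200, 3100, 2900]);


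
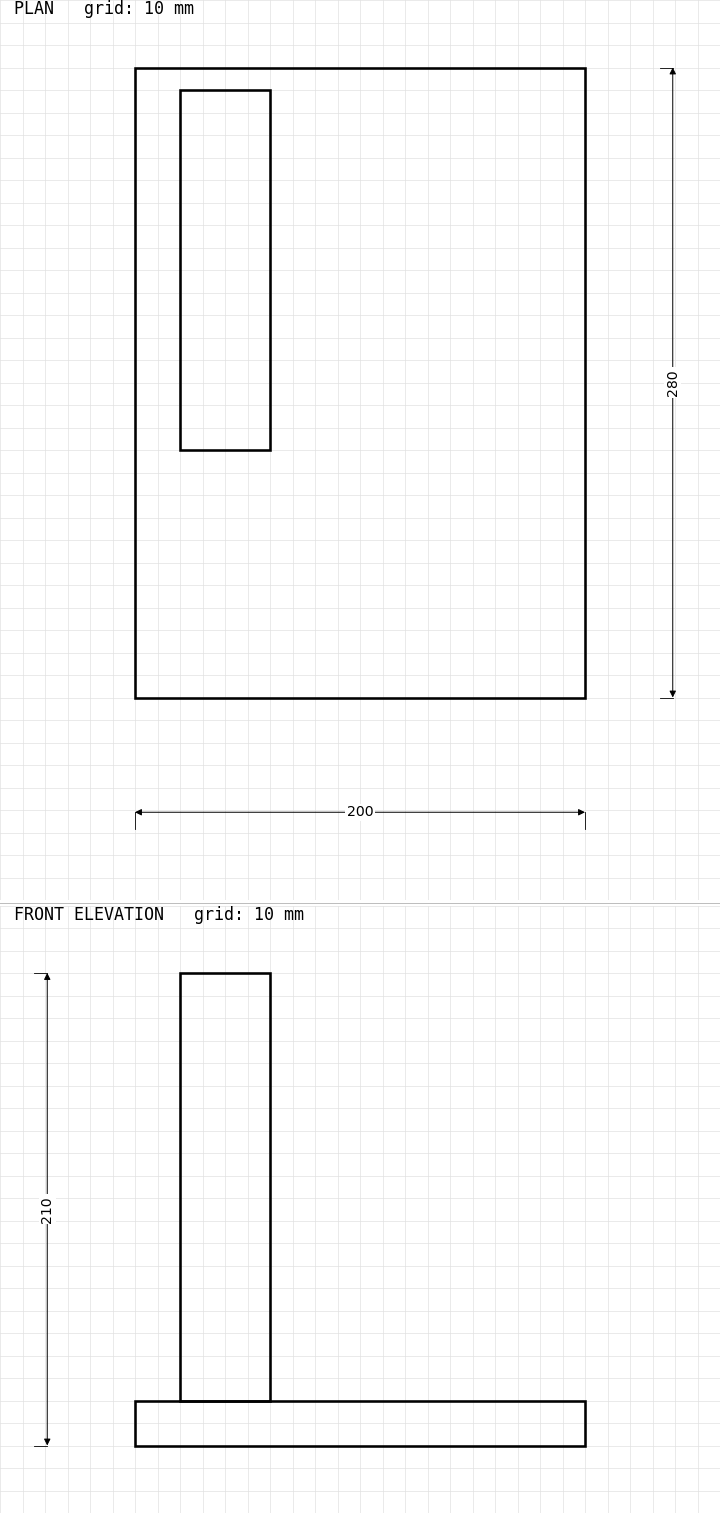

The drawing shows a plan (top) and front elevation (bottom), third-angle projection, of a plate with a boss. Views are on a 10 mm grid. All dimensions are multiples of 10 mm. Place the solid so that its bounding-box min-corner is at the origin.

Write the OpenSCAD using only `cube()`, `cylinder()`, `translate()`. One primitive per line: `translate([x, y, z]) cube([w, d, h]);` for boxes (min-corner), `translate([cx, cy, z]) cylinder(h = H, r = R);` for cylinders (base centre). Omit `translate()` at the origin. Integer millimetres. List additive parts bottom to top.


cube([200, 280, 20]);
translate([20, 110, 20]) cube([40, 160, 190]);


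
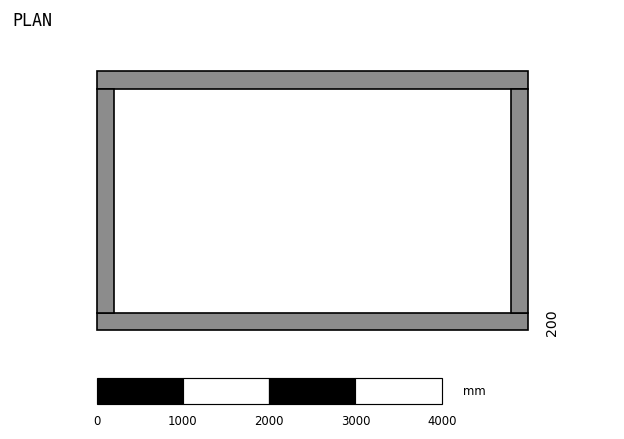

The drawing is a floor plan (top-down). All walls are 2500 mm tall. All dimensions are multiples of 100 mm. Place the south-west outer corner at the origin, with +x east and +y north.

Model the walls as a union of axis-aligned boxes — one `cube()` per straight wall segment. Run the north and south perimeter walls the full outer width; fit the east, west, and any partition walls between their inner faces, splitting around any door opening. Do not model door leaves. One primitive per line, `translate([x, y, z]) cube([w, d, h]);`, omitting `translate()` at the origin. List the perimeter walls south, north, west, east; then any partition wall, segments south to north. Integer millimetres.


cube([5000, 200, 2500]);
translate([0, 2800, 0]) cube([5000, 200, 2500]);
translate([0, 200, 0]) cube([200, 2600, 2500]);
translate([4800, 200, 0]) cube([200, 2600, 2500]);


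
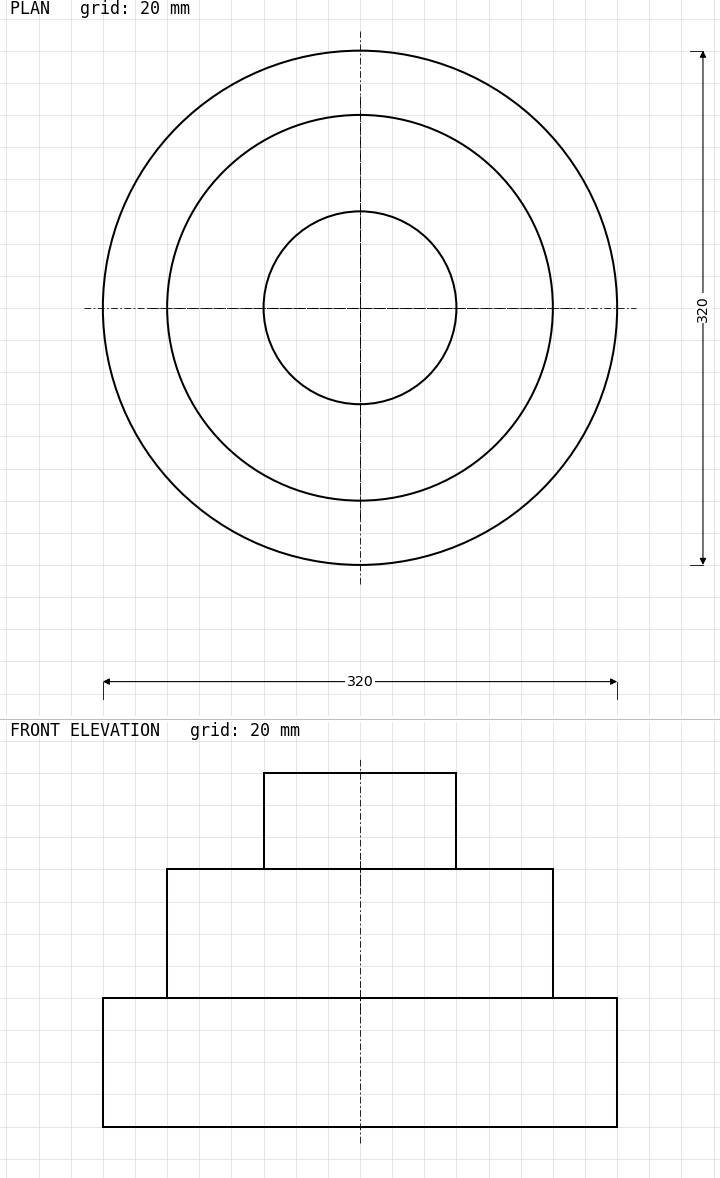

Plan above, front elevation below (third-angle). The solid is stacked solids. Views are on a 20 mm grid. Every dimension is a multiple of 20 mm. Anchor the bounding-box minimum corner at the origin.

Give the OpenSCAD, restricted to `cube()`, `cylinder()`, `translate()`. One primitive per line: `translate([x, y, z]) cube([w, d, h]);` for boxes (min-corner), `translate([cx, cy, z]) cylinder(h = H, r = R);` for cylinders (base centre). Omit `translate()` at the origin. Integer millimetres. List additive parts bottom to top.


translate([160, 160, 0]) cylinder(h = 80, r = 160);
translate([160, 160, 80]) cylinder(h = 80, r = 120);
translate([160, 160, 160]) cylinder(h = 60, r = 60);
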